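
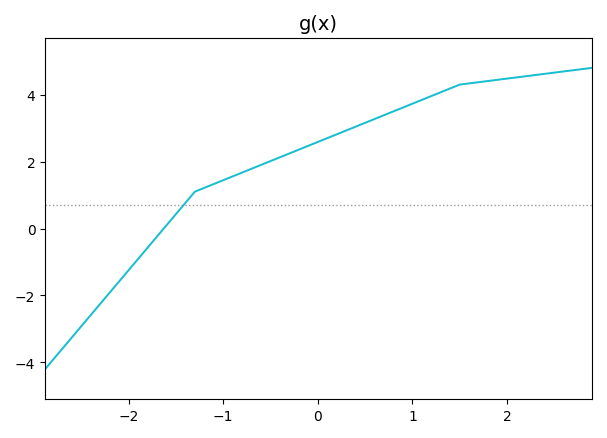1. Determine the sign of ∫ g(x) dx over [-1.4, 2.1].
positive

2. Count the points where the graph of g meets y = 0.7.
1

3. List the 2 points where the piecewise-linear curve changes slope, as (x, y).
(-1.3, 1.1); (1.5, 4.3)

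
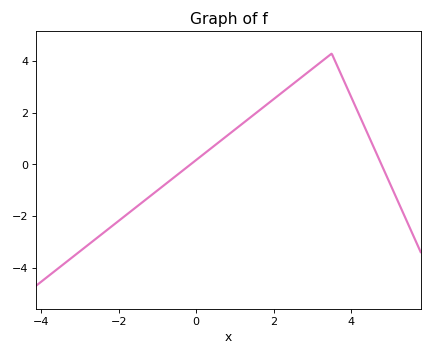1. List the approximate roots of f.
-0.2, 4.8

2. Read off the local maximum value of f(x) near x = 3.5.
4.2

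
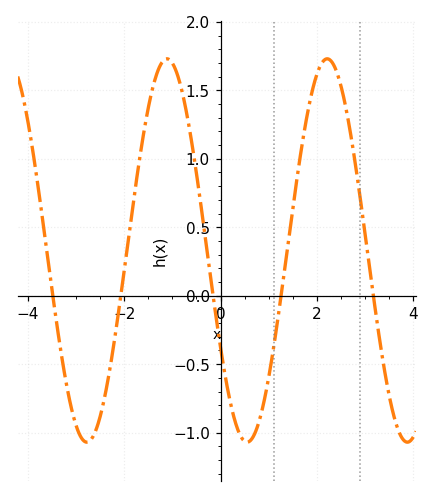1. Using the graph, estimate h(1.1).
-0.381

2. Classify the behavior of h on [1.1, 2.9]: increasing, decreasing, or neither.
neither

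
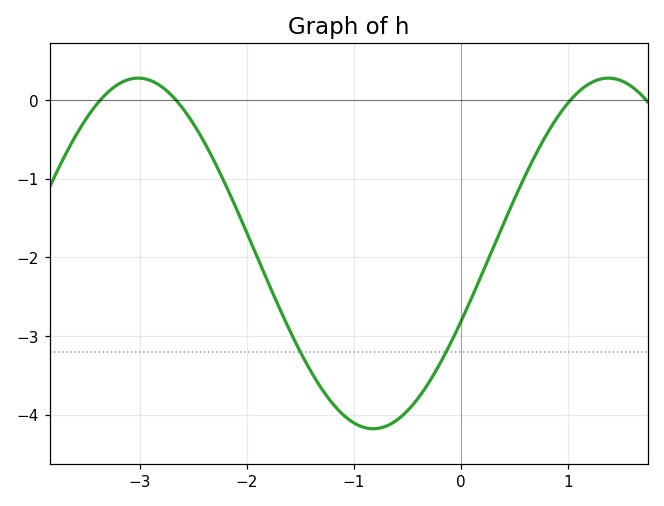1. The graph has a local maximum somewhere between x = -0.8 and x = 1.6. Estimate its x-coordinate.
1.38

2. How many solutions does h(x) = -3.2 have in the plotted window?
2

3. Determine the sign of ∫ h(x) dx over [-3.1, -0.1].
negative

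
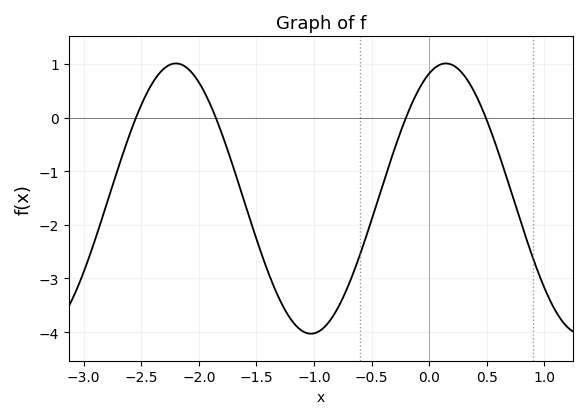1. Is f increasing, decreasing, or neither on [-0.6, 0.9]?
neither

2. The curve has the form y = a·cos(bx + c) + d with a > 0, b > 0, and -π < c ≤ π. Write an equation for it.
y = 2.52cos(2.68x - 0.39) - 1.51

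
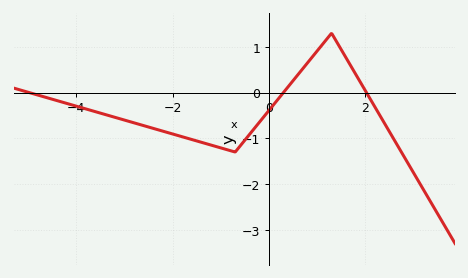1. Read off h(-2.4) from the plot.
-0.783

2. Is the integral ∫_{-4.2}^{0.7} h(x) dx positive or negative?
negative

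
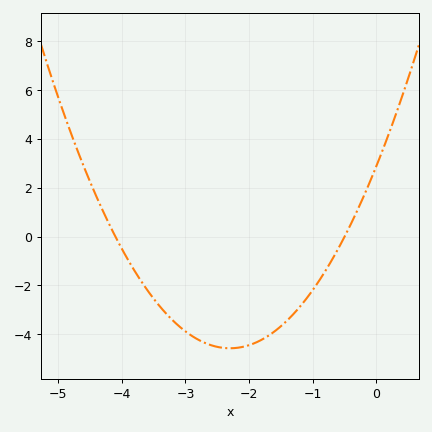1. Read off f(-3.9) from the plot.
-0.959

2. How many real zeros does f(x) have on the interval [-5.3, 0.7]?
2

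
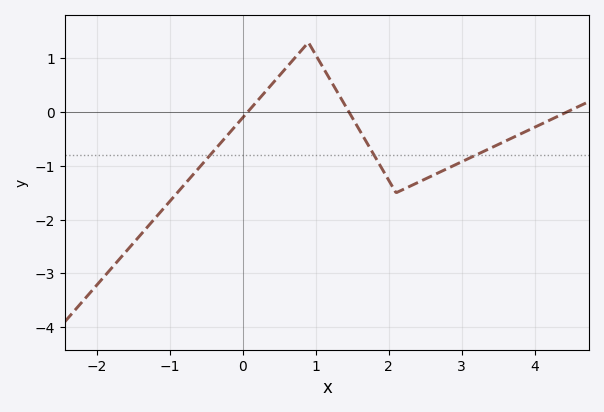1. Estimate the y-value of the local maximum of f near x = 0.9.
1.3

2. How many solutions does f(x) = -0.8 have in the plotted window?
3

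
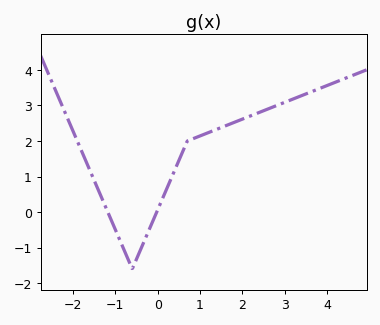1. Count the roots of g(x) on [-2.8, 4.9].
2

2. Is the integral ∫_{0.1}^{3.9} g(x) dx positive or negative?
positive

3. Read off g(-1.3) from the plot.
0.3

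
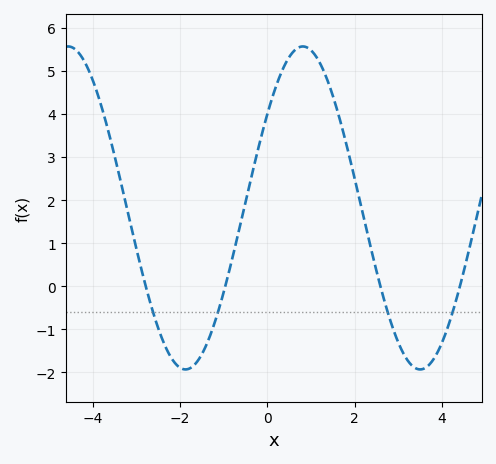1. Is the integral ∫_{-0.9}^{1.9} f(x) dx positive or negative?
positive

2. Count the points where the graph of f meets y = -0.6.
4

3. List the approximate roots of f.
-2.8, -1, 2.6, 4.4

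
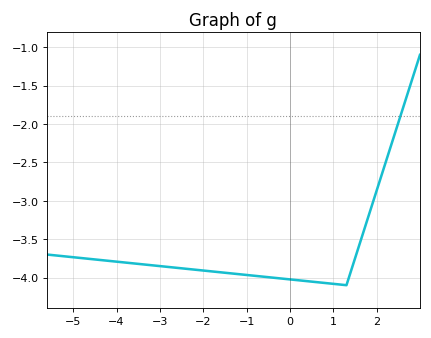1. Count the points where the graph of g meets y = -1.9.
1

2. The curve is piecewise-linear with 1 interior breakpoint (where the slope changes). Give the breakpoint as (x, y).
(1.3, -4.1)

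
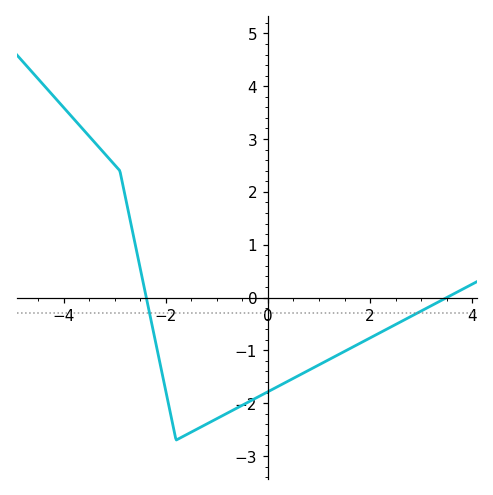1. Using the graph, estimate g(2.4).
-0.562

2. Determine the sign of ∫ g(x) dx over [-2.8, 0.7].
negative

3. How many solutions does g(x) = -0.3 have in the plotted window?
2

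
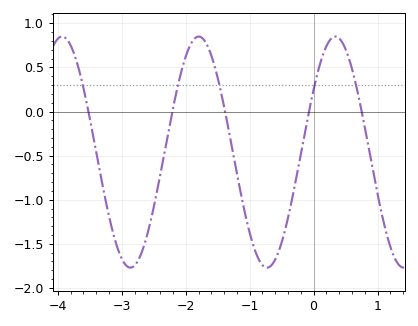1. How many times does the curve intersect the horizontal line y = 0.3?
5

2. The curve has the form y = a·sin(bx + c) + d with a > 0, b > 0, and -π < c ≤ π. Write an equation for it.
y = 1.31sin(2.9x + 0.57) - 0.46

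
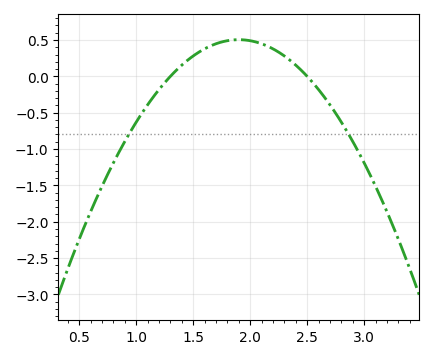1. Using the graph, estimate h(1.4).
0.154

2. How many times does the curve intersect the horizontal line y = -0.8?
2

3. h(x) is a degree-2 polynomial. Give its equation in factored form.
y = -1.4(x - 1.3)(x - 2.5)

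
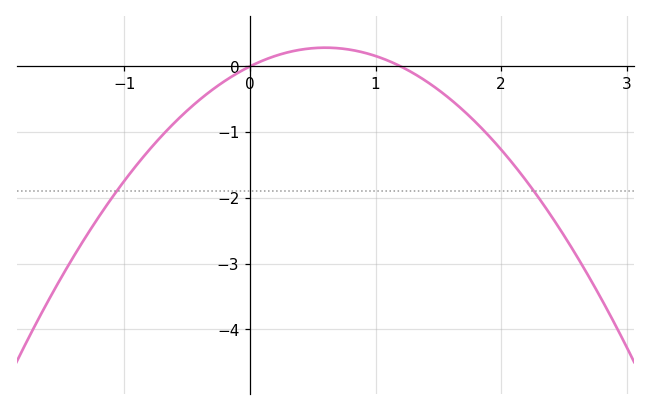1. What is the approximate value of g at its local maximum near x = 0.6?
0.3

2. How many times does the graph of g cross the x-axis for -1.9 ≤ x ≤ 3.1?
2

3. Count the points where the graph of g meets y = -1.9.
2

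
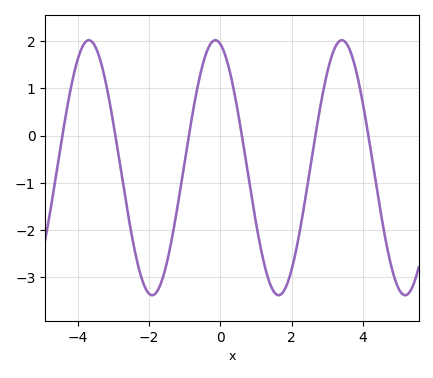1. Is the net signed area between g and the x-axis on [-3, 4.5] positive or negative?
negative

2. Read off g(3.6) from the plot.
1.9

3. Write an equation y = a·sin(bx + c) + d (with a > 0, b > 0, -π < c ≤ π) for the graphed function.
y = 2.7sin(1.8x + 1.8) - 0.68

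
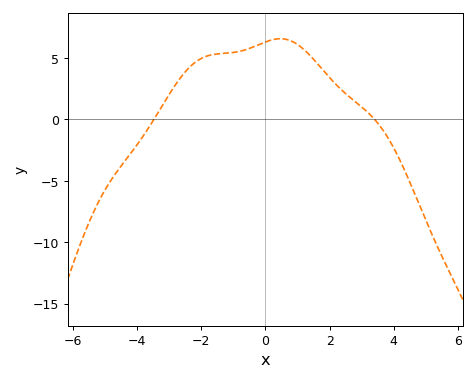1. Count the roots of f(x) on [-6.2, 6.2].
2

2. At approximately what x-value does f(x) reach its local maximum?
0.467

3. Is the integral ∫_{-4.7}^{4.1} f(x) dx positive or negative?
positive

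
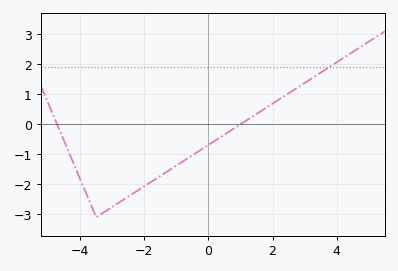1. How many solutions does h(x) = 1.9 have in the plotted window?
1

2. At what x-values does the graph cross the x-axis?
-4.8, 1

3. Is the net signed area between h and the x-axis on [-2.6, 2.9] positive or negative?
negative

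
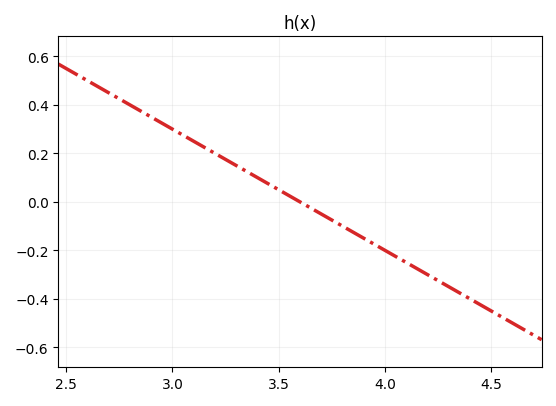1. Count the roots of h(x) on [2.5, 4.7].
1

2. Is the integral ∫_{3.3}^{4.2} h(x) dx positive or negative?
negative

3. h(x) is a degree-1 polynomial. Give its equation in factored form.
y = -0.5(x - 3.6)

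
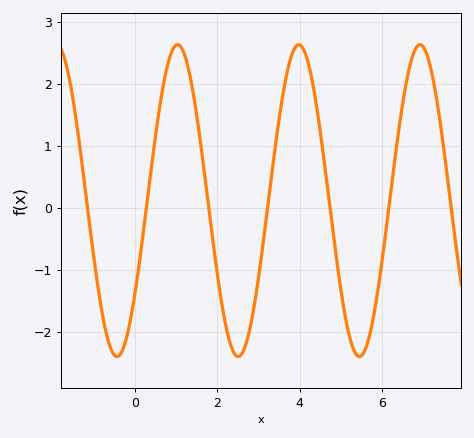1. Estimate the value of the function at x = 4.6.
0.8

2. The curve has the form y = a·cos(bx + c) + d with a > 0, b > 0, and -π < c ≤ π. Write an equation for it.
y = 2.52cos(2.1x - 2.2) + 0.12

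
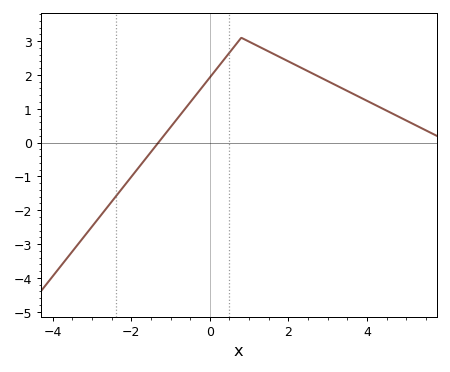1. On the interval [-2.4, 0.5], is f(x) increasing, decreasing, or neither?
increasing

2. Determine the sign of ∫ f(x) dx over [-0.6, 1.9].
positive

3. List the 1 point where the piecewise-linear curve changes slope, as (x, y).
(0.8, 3.1)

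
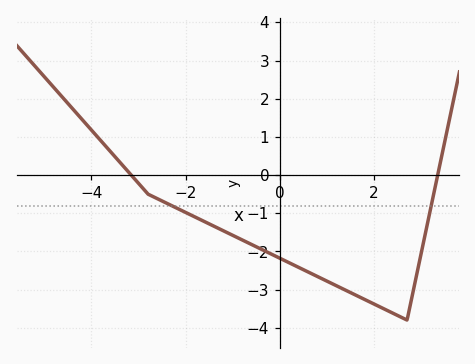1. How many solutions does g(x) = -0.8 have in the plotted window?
2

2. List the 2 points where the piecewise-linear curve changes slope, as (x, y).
(-2.8, -0.5); (2.7, -3.8)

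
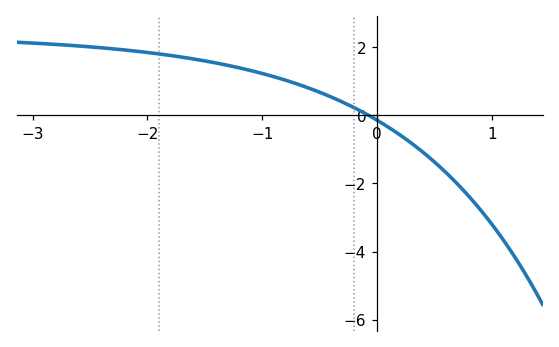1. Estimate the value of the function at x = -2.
1.8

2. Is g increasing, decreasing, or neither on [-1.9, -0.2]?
decreasing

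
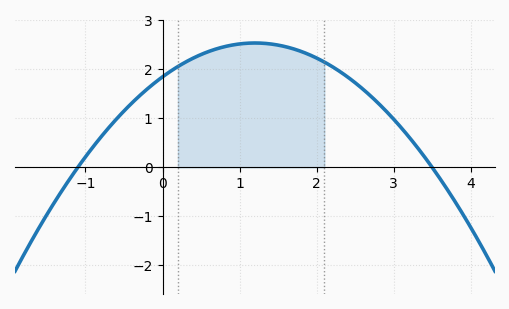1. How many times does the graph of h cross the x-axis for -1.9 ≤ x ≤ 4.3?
2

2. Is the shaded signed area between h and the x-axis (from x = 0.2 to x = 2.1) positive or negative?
positive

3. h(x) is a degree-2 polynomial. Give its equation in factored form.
y = -0.48(x + 1.1)(x - 3.5)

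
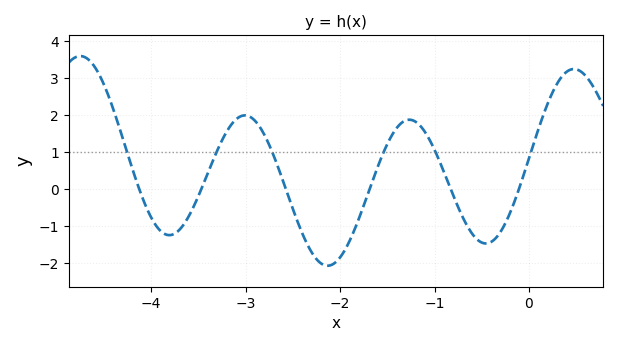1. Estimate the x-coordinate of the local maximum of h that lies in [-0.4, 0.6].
0.474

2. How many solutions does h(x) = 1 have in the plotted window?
6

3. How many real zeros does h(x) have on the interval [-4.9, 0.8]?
6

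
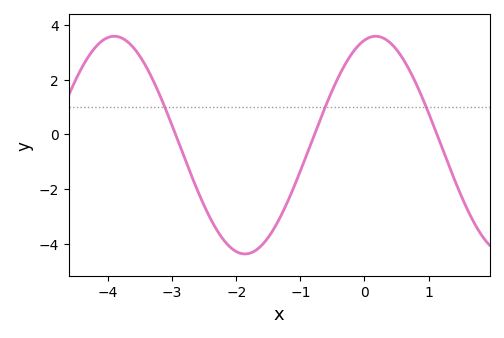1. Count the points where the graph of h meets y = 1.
3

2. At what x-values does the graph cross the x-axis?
-2.9, -0.8, 1.1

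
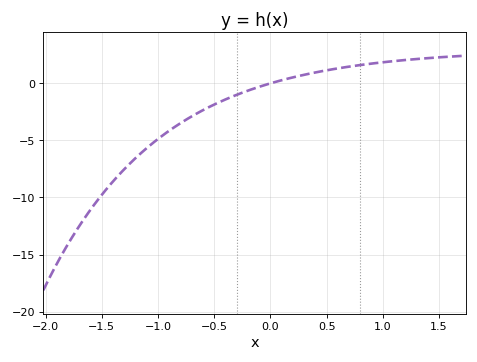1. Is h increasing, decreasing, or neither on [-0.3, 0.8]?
increasing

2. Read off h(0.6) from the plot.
1.29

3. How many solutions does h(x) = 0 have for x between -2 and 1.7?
1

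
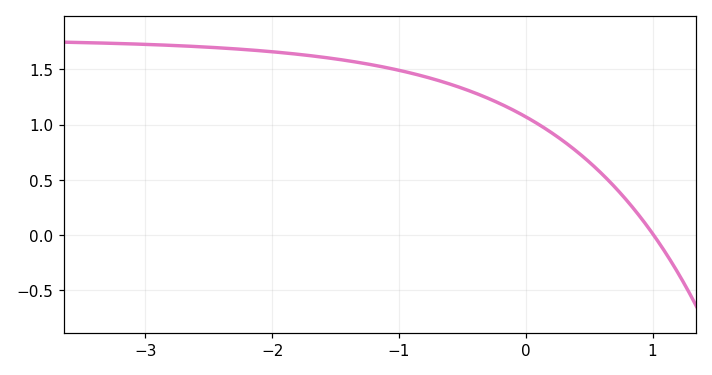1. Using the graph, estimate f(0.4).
0.759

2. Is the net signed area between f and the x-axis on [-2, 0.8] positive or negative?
positive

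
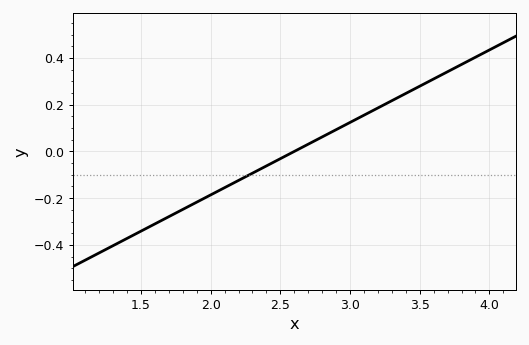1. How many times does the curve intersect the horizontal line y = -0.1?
1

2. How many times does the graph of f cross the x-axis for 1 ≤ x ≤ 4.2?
1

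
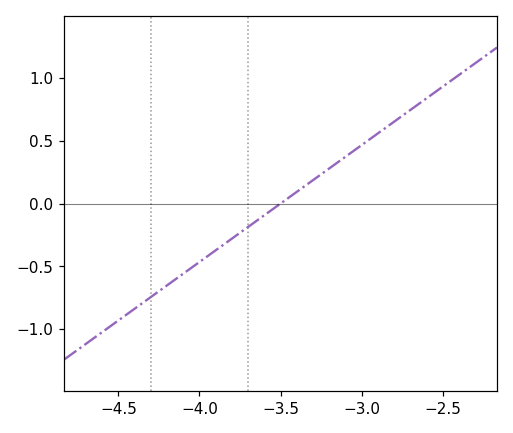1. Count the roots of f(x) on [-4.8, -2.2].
1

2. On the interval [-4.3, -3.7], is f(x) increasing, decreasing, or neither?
increasing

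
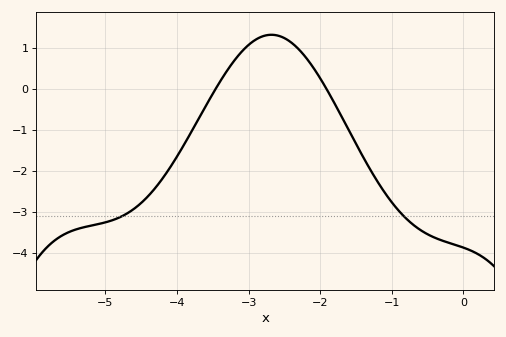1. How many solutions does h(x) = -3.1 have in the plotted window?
2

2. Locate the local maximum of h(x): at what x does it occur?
-2.68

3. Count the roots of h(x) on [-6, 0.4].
2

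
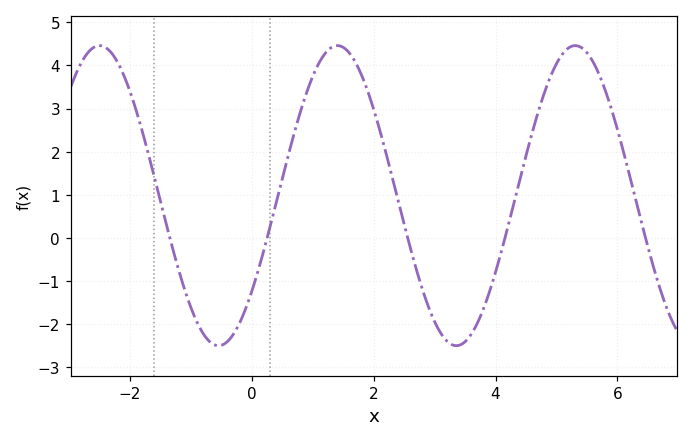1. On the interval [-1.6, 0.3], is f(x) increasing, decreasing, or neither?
neither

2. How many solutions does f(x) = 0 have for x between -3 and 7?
5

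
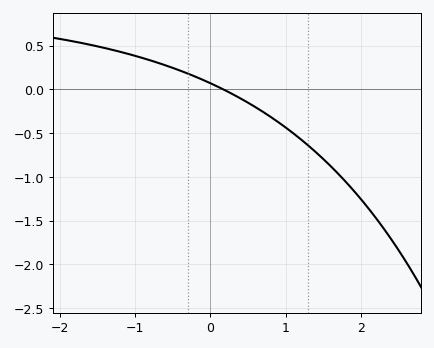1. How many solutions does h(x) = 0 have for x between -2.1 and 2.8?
1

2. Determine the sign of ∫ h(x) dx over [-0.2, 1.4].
negative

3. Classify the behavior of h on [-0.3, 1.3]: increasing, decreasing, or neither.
decreasing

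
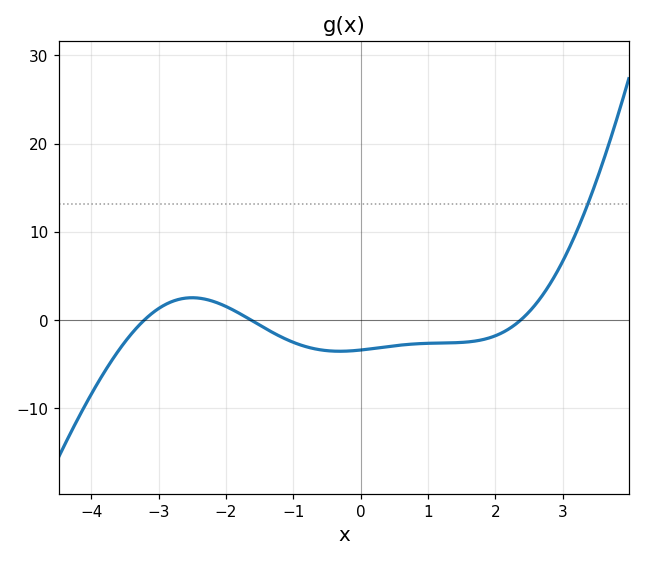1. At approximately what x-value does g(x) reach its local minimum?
-0.31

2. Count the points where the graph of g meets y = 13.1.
1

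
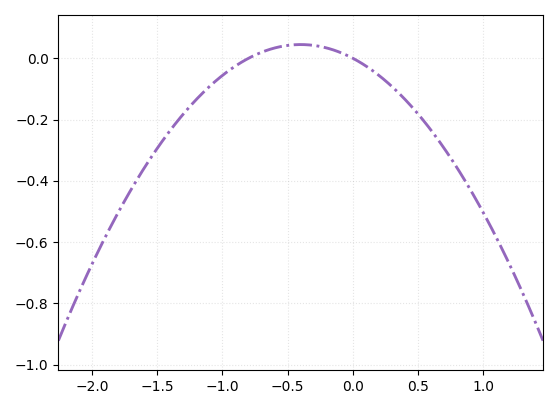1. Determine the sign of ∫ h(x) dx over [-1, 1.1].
negative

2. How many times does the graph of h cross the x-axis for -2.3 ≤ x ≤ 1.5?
2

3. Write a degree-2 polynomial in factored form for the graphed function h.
y = -0.28(x + 0.8)(x - 0)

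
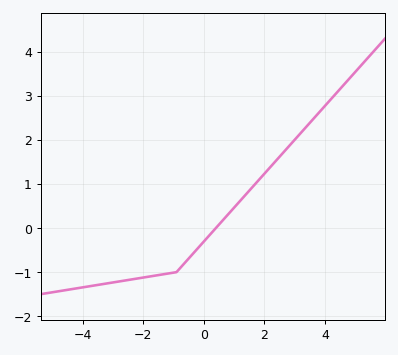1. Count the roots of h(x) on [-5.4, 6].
1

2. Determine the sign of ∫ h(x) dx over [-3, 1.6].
negative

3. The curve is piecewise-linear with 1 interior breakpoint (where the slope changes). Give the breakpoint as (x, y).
(-0.9, -1)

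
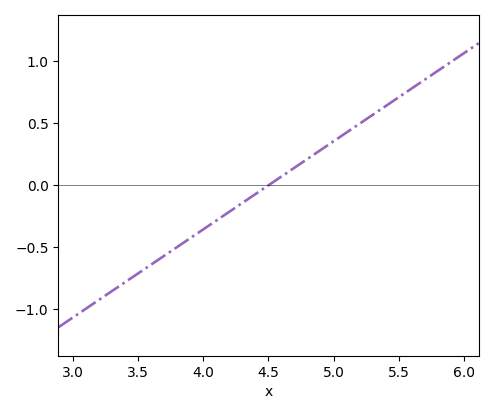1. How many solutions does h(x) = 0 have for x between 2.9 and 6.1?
1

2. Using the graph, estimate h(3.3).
-0.852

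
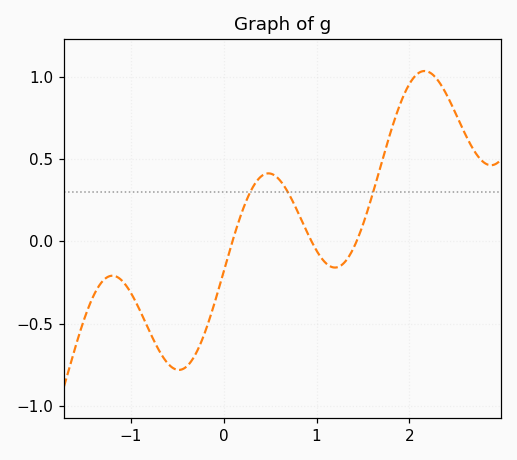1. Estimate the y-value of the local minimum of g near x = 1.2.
-0.16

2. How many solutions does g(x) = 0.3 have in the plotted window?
3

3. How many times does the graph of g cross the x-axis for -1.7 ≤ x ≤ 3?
3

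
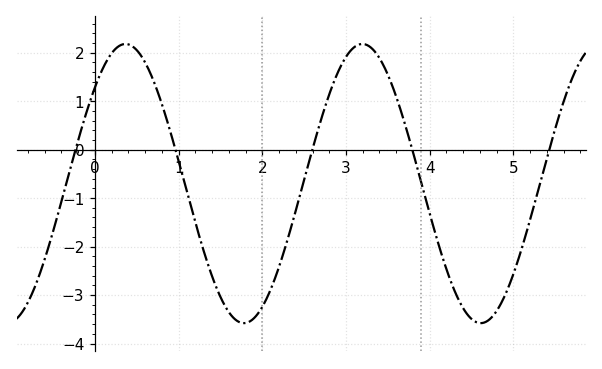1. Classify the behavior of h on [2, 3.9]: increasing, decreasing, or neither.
neither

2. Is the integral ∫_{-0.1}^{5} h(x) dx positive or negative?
negative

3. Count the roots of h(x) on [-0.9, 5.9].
5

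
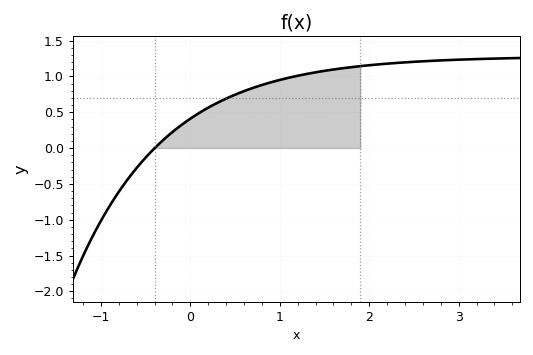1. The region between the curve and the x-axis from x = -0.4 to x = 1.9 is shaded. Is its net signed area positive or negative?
positive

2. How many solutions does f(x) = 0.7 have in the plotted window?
1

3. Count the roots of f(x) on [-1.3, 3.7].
1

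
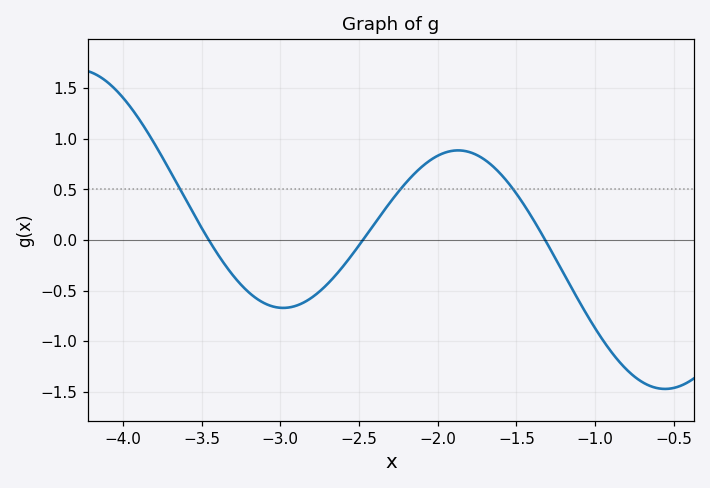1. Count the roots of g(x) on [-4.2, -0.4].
3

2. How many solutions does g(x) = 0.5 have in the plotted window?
3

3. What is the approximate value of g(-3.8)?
0.954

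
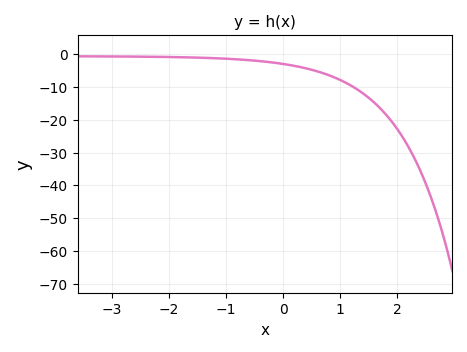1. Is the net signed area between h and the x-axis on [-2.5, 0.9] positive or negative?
negative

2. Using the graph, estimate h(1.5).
-13.3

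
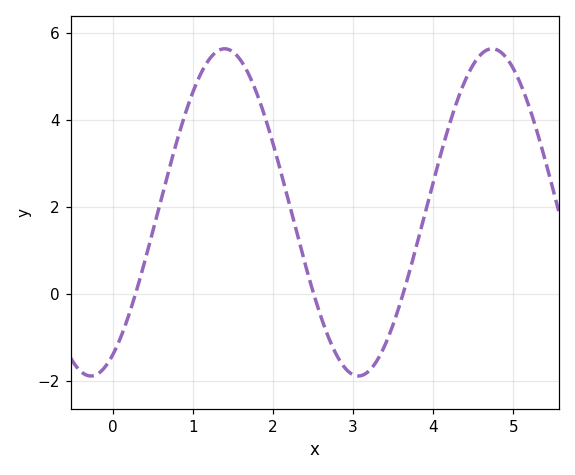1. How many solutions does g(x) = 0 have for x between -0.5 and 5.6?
3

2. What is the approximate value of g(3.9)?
1.8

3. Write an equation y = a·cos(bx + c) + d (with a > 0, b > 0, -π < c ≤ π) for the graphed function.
y = 3.76cos(1.9x - 2.6) + 1.87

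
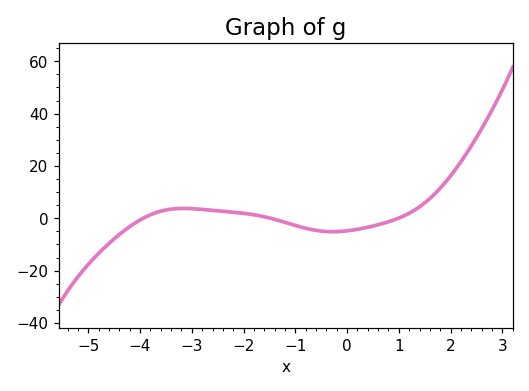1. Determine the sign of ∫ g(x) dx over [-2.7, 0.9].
negative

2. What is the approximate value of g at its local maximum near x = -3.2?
4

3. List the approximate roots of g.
-4, -1.4, 1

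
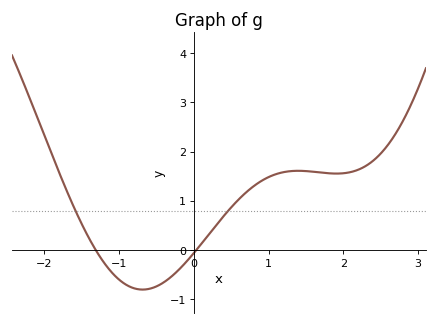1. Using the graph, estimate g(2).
1.56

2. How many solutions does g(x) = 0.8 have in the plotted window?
2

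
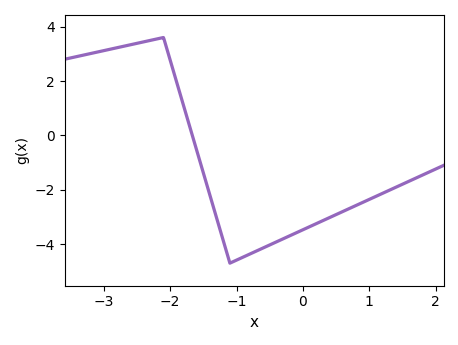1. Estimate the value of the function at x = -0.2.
-3.7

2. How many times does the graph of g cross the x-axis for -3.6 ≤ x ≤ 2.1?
1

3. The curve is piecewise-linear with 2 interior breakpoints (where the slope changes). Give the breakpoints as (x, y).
(-2.1, 3.6); (-1.1, -4.7)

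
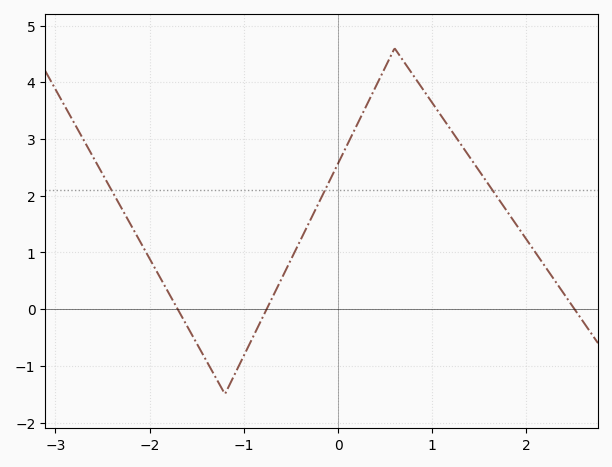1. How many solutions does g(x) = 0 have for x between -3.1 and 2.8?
3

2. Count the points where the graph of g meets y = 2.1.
3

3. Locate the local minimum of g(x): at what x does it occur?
-1.2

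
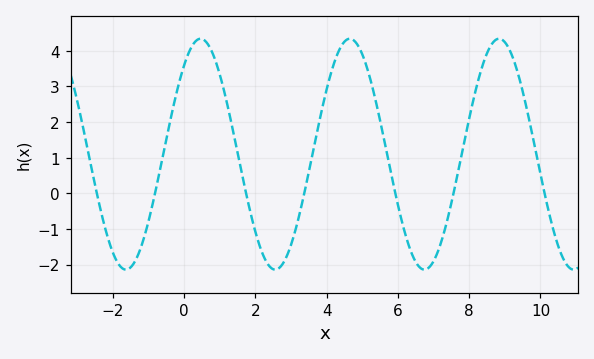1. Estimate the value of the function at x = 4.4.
4.12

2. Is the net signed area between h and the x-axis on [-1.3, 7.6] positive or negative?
positive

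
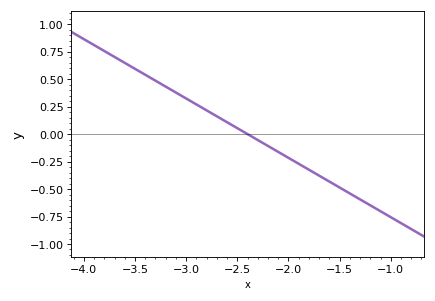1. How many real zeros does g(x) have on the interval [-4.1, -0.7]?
1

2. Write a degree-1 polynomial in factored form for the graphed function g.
y = -0.54(x + 2.4)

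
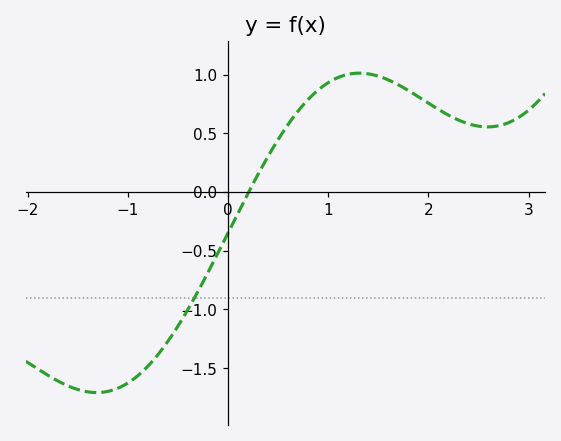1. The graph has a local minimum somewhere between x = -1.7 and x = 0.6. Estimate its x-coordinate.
-1.3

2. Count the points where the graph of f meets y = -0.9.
1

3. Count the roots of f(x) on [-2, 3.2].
1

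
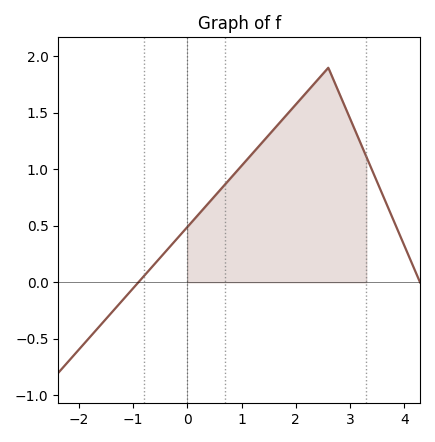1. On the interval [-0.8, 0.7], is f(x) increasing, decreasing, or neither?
increasing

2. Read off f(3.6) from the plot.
0.776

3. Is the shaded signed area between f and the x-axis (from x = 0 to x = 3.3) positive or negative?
positive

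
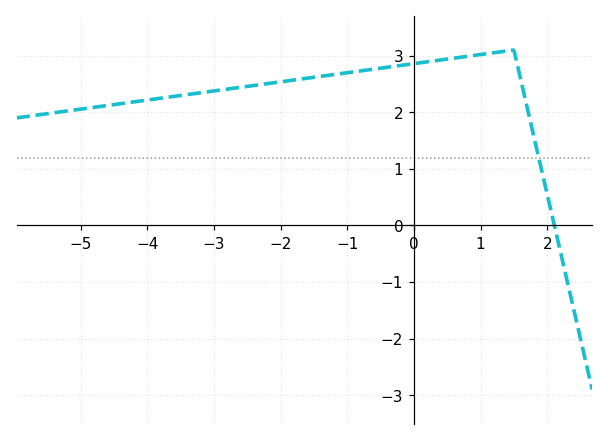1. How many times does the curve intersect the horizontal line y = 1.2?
1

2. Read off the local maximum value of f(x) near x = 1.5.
3.1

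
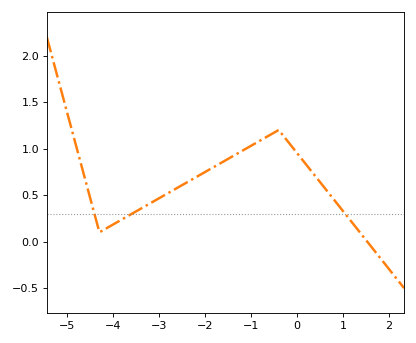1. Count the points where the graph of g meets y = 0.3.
3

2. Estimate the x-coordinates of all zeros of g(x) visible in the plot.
1.6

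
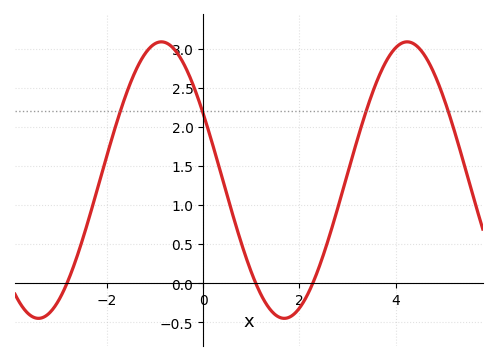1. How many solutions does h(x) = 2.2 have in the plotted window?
4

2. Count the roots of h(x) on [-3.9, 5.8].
3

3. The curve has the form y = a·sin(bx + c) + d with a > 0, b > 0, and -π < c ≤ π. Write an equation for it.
y = 1.77sin(1.23x + 2.64) + 1.32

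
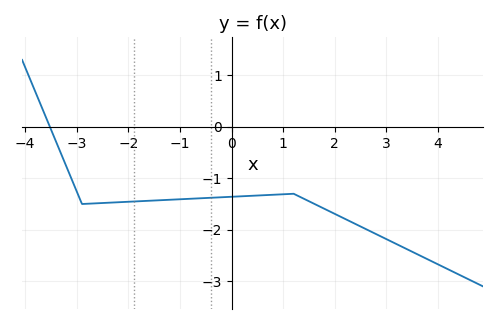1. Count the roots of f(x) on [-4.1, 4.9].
1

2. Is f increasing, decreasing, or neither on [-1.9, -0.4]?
increasing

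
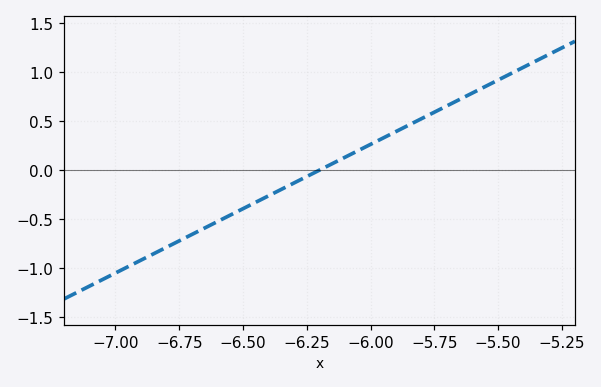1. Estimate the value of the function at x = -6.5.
-0.4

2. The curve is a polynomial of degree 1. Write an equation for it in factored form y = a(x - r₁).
y = 1.31(x + 6.2)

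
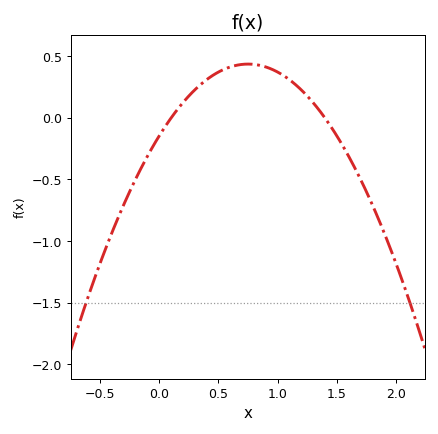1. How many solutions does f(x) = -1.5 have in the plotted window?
2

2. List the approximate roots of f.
0.1, 1.4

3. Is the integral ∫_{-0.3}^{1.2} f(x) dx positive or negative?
positive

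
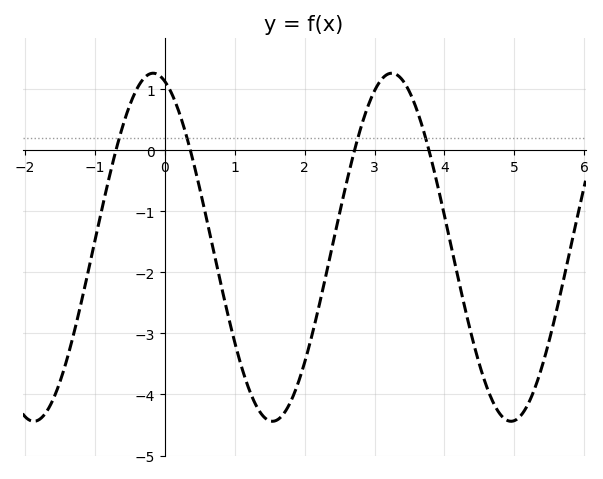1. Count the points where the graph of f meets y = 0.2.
4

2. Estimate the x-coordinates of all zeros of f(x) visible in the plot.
-0.8, 0.4, 2.8, 3.8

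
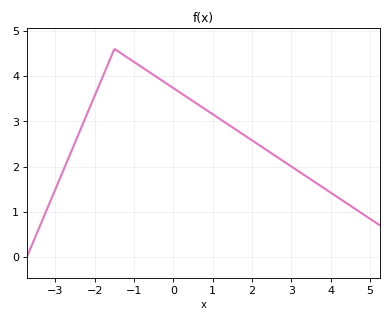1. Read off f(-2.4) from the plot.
2.74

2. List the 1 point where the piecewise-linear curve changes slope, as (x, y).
(-1.5, 4.6)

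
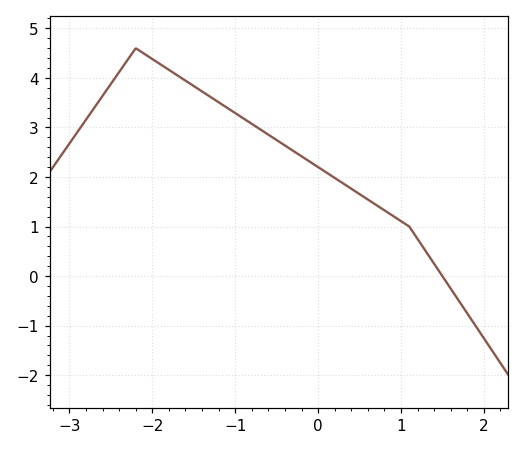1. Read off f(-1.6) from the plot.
3.9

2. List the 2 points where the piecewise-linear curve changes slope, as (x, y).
(-2.2, 4.6); (1.1, 1)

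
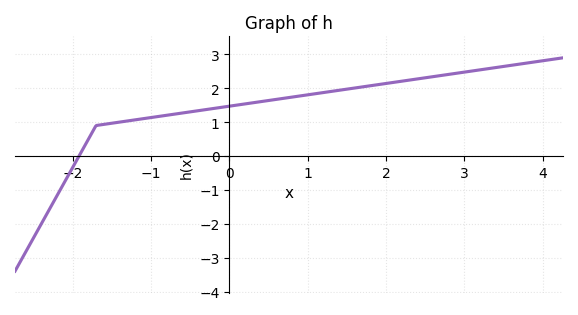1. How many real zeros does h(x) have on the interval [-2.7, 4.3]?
1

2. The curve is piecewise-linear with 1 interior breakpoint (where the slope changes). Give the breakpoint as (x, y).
(-1.7, 0.9)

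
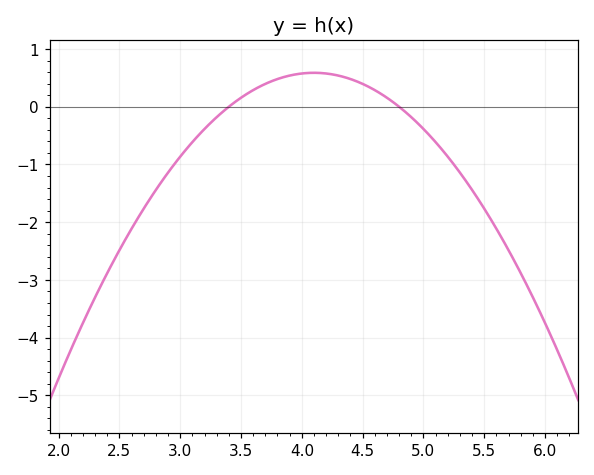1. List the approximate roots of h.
3.4, 4.8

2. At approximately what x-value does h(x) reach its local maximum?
4.1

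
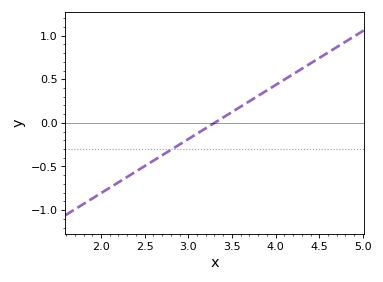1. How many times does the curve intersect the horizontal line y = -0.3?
1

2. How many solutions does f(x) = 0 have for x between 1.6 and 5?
1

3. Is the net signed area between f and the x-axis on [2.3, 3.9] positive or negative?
negative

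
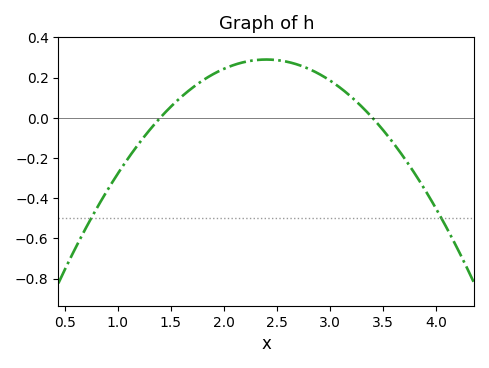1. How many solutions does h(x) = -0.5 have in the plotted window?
2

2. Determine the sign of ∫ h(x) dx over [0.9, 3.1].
positive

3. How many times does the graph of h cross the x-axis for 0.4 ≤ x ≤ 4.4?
2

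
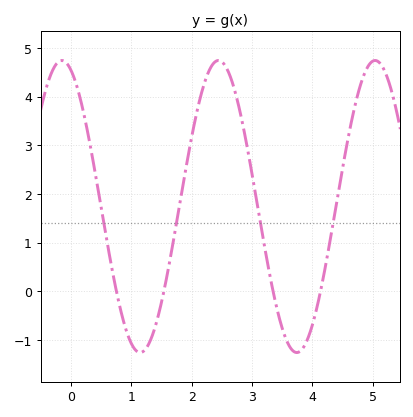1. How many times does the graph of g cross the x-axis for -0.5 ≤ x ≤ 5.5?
4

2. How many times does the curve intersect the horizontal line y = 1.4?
4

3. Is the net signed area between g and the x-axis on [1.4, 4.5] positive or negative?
positive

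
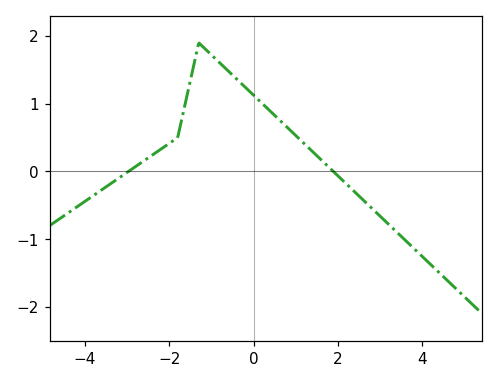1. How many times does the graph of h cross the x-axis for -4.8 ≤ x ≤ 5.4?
2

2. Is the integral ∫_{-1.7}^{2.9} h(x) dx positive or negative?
positive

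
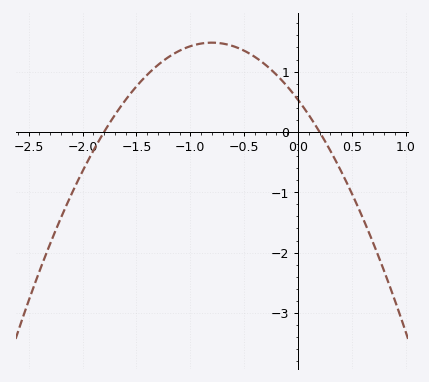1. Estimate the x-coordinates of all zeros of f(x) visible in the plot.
-1.8, 0.2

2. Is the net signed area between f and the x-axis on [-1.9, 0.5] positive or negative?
positive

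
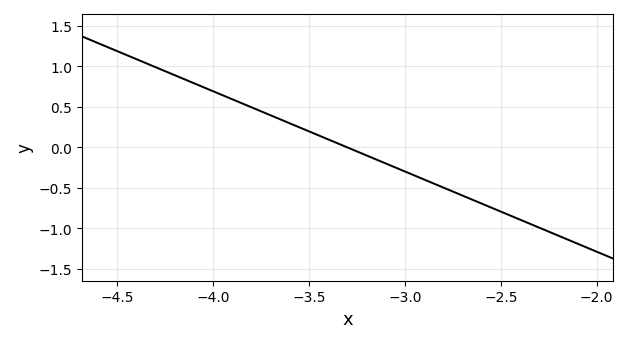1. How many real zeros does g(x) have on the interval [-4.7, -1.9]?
1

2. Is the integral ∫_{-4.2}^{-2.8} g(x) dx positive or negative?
positive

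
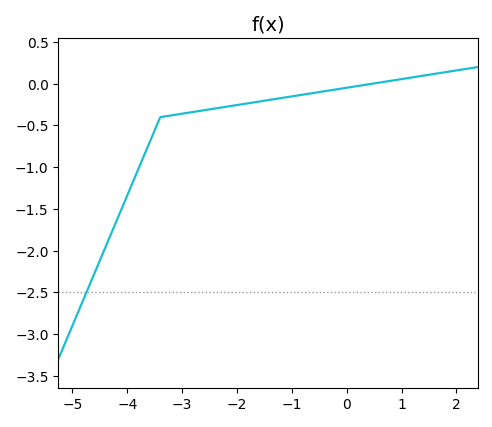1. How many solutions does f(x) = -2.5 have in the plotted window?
1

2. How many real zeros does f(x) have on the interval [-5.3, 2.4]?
1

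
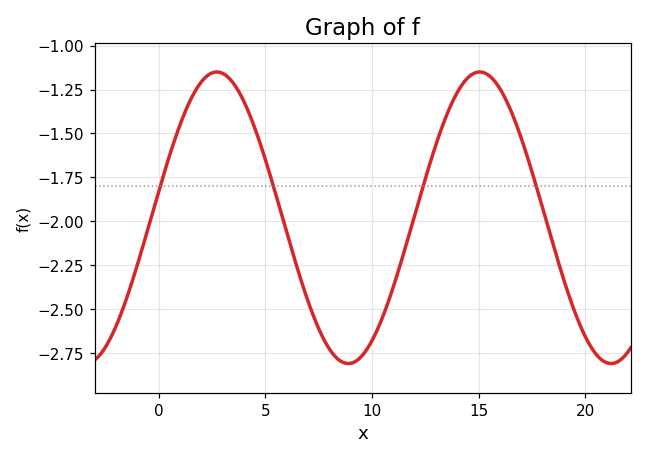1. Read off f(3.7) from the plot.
-1.26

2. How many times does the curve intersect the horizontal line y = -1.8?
4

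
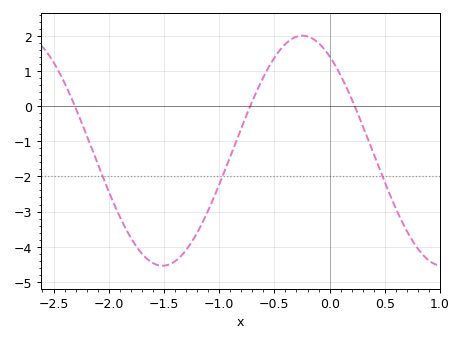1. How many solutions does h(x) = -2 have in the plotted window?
3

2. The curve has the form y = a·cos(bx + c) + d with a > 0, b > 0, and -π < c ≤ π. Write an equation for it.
y = 3.27cos(2.5x + 0.61) - 1.27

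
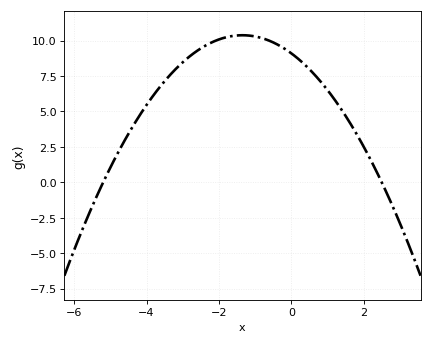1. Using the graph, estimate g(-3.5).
7.2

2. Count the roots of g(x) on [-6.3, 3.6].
2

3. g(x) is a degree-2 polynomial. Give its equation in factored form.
y = -0.7(x + 5.2)(x - 2.5)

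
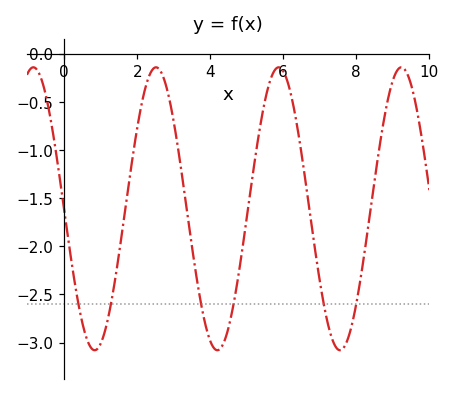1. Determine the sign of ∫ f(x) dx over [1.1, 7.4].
negative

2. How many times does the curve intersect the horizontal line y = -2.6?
6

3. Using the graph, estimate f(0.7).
-3.03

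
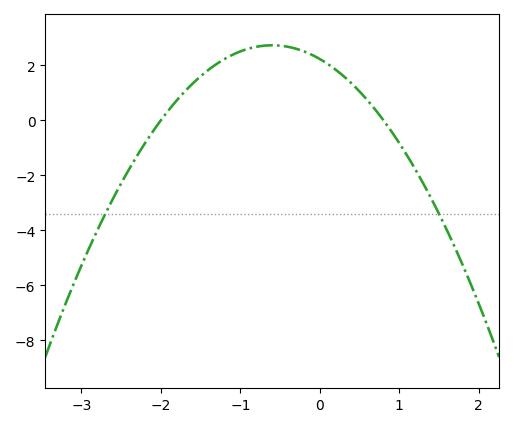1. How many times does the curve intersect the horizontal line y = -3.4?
2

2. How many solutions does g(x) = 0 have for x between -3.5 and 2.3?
2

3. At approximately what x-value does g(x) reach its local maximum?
-0.6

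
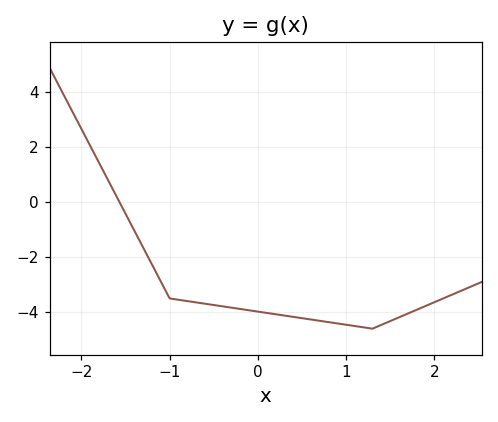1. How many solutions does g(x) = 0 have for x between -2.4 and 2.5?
1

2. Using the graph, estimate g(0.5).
-4.2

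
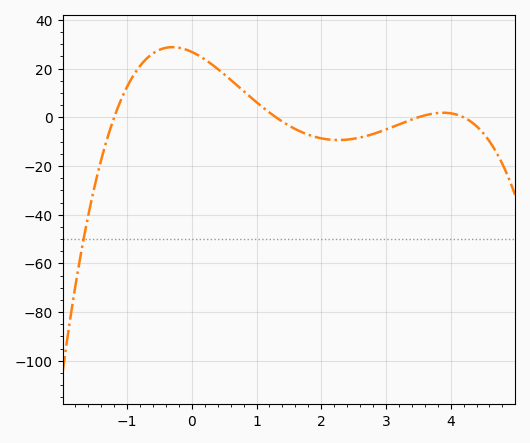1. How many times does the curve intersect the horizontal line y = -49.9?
1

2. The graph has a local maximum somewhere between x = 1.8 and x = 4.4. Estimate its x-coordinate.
3.88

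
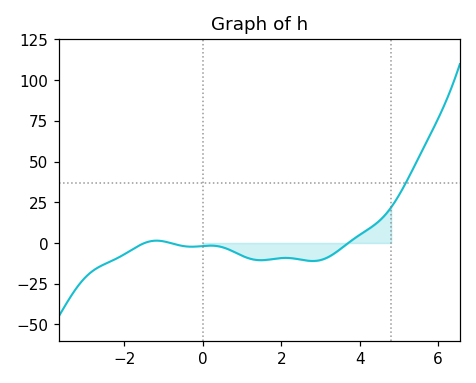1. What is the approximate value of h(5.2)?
38.1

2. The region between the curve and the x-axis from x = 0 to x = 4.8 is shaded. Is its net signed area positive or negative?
negative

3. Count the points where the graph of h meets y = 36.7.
1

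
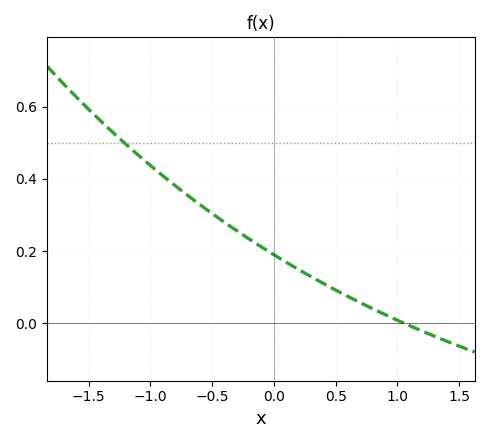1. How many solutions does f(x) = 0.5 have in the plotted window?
1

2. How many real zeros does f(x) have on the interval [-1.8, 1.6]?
1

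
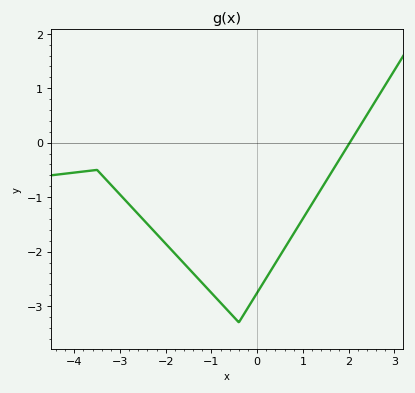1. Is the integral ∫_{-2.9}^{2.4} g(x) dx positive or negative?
negative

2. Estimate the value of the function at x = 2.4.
0.5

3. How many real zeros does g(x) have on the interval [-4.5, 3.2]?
1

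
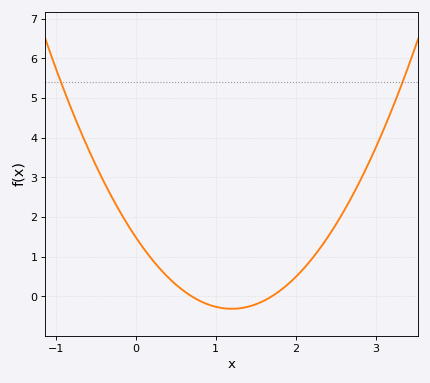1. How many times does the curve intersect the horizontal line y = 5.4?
2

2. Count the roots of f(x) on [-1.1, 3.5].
2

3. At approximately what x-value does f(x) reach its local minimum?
1.2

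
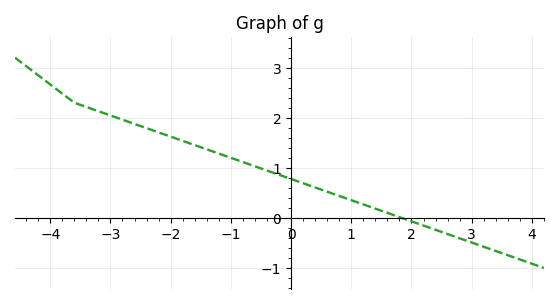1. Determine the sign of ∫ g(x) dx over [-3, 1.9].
positive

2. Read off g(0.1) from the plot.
0.7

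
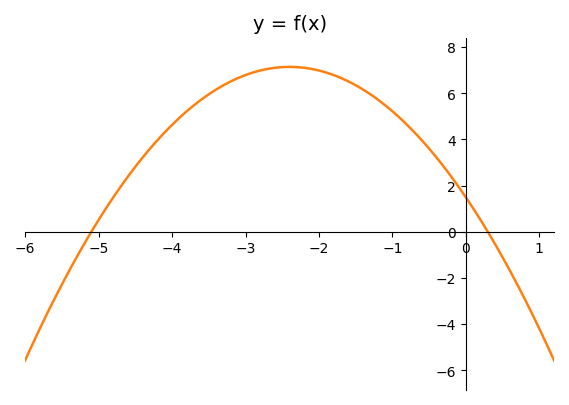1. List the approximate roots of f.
-5.1, 0.3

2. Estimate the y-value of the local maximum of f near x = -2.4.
7.14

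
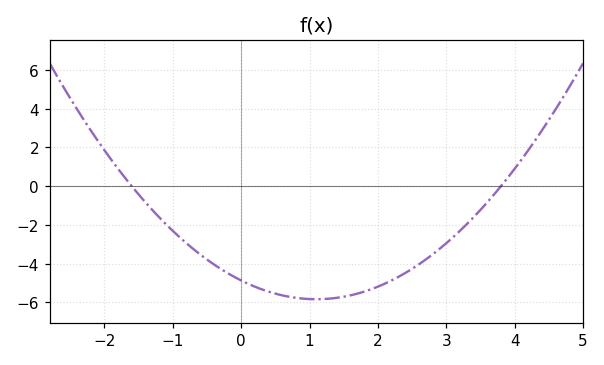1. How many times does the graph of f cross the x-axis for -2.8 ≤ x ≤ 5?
2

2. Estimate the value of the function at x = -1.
-2.4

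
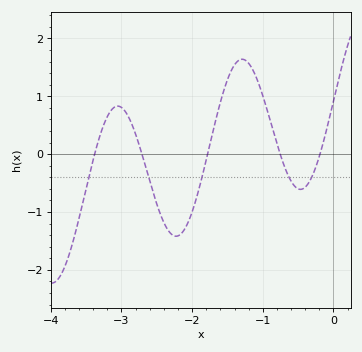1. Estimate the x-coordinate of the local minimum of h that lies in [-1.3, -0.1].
-0.5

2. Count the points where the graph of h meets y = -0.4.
5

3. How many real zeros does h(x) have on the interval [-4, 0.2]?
5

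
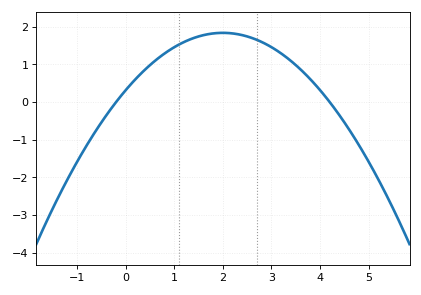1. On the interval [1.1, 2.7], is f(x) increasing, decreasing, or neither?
neither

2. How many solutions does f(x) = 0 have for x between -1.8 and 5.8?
2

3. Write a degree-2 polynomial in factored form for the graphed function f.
y = -0.38(x + 0.2)(x - 4.2)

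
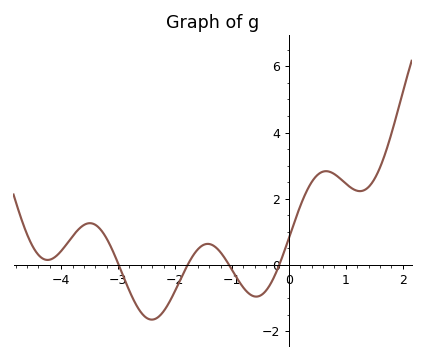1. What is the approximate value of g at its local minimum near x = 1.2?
2.2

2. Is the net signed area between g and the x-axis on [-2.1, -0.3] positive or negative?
negative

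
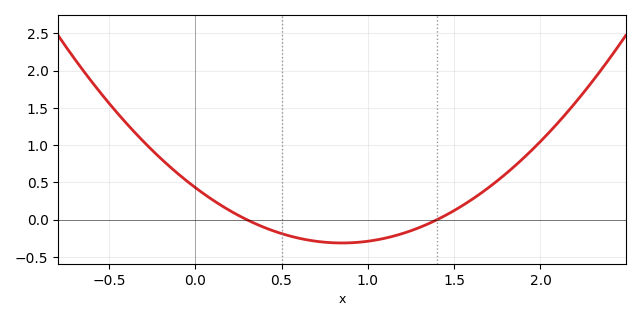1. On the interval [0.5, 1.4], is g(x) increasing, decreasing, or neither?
neither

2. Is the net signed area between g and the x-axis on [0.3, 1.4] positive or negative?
negative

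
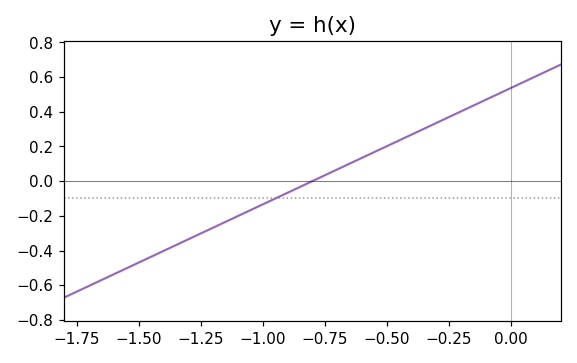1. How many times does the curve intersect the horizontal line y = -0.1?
1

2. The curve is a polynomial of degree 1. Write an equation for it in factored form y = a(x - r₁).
y = 0.67(x + 0.8)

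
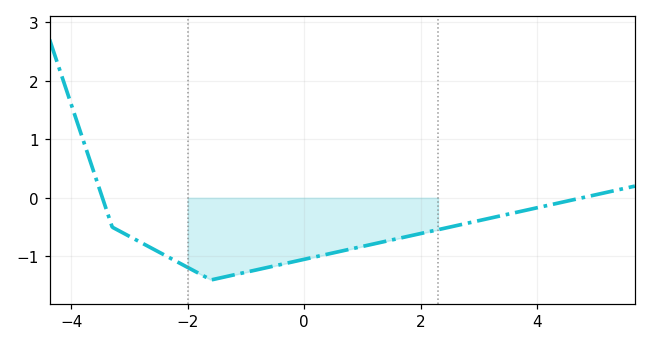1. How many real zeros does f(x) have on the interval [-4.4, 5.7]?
2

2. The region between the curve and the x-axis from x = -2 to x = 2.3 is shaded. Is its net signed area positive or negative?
negative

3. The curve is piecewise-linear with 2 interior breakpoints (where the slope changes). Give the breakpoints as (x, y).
(-3.3, -0.5); (-1.6, -1.4)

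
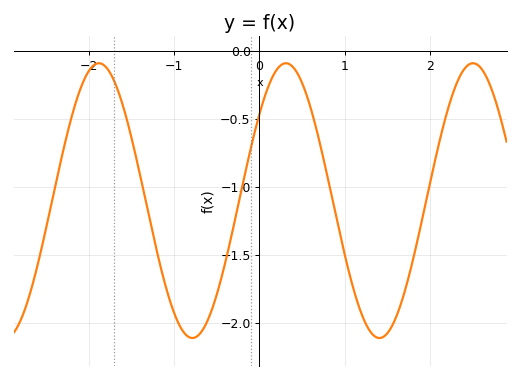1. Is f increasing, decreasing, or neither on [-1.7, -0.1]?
neither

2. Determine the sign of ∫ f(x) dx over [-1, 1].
negative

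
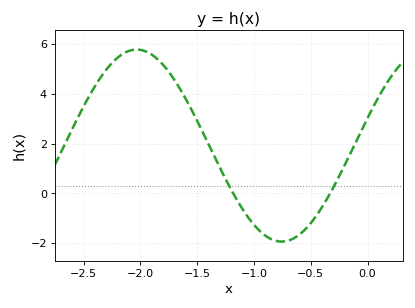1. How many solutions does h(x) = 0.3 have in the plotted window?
2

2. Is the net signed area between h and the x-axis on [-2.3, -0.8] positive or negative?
positive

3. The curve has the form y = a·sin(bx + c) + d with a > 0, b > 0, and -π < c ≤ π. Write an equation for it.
y = 3.86sin(2.5x + 0.29) + 1.92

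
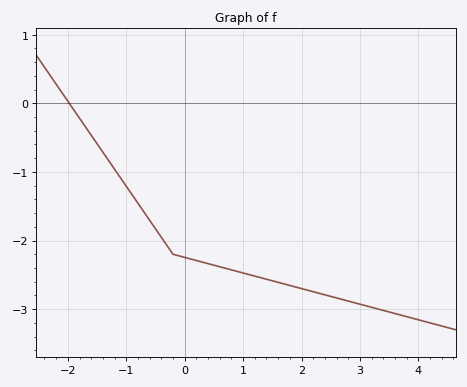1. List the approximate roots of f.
-1.98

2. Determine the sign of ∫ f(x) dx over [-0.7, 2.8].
negative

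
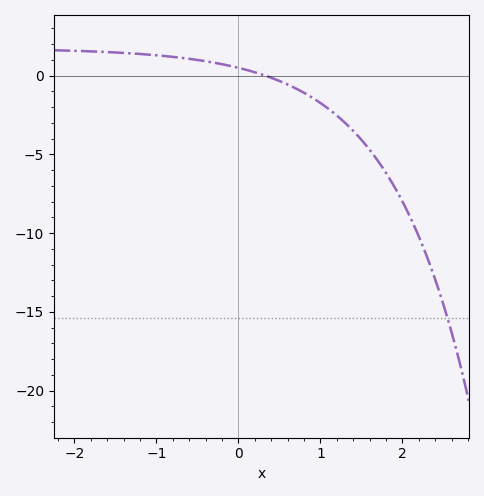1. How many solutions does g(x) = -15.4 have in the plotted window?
1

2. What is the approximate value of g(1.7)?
-5.5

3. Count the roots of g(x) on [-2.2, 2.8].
1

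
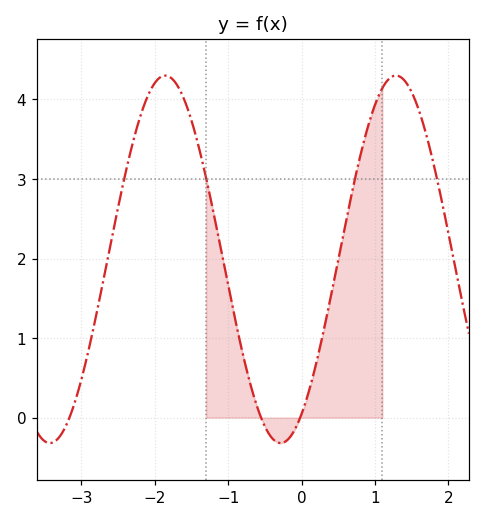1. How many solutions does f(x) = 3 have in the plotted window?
4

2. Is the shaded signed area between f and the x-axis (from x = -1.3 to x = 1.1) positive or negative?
positive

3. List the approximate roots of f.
-3.16, -0.552, -0.019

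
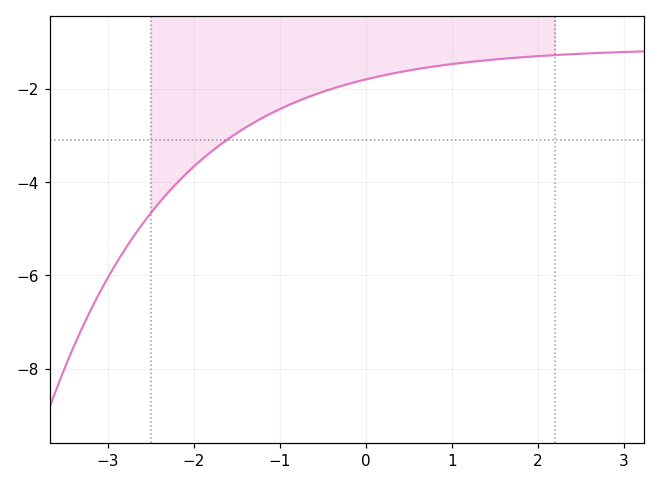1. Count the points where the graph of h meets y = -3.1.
1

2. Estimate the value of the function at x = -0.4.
-2.01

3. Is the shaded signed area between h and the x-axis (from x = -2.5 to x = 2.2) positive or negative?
negative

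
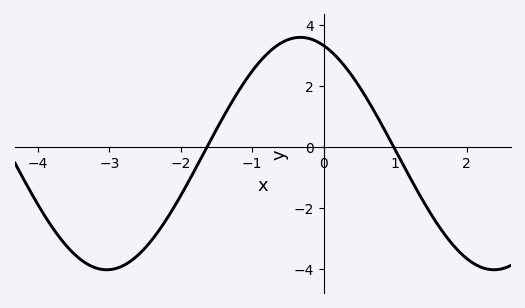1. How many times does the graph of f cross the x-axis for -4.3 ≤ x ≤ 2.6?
2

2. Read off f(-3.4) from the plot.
-3.8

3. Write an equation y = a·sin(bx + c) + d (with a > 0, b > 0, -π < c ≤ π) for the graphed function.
y = 3.81sin(1.2x + 2) - 0.23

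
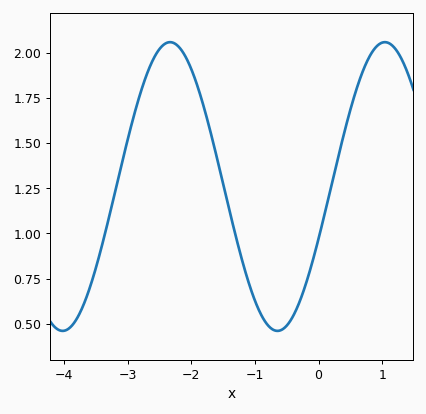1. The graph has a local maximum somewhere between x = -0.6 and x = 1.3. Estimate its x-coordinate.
1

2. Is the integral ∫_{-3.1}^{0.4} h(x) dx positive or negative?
positive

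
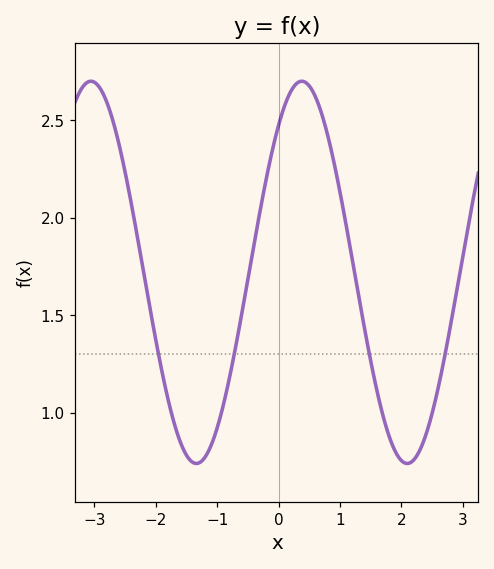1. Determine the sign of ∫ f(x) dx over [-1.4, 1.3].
positive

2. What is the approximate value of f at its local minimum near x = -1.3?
0.75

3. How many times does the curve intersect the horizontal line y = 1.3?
4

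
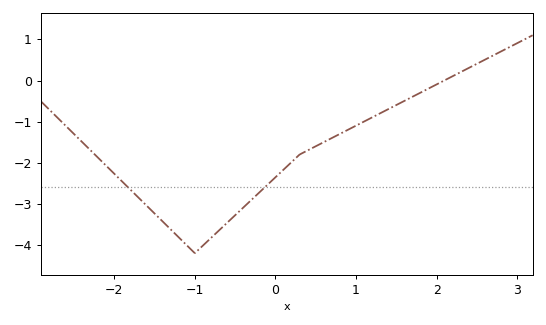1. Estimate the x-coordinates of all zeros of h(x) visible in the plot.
2.1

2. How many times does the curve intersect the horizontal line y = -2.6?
2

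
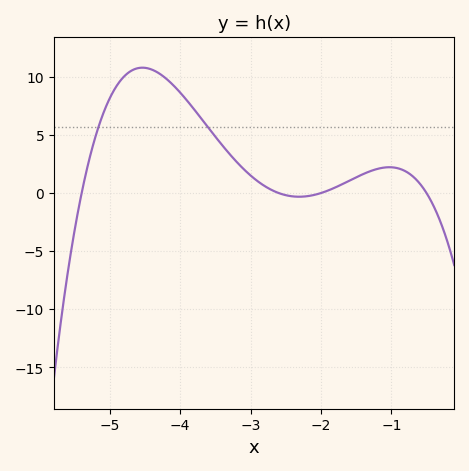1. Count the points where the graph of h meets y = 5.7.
2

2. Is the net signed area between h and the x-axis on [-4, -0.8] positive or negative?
positive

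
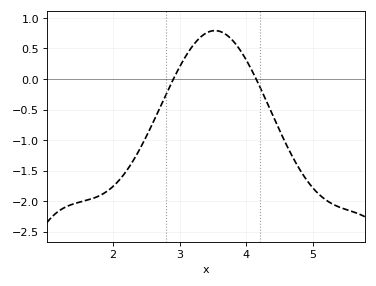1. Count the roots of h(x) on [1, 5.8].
2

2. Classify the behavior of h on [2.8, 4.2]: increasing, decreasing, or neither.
neither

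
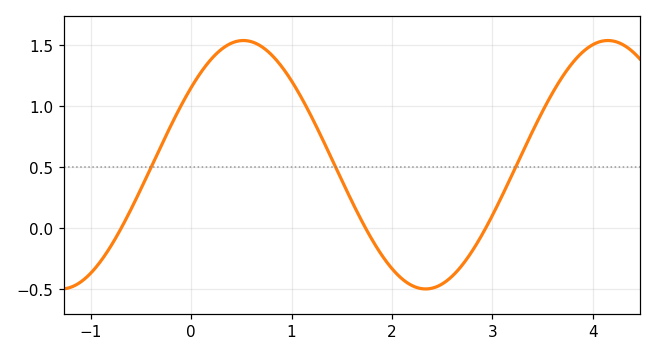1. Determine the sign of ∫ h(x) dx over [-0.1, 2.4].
positive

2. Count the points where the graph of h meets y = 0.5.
3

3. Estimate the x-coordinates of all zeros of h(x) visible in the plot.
-0.697, 1.74, 2.93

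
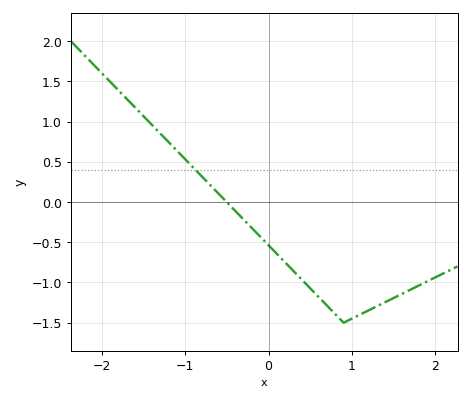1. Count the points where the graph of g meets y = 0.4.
1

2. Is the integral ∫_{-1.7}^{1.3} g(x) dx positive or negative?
negative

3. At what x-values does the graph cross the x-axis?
-0.5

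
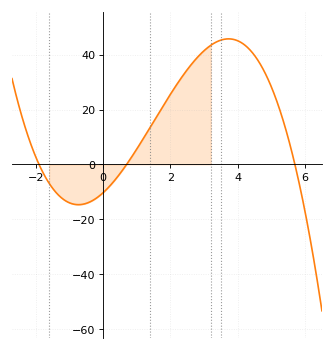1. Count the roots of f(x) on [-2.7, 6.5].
3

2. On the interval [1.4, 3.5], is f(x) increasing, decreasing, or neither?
increasing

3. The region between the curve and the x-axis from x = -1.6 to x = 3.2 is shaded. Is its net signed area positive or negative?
positive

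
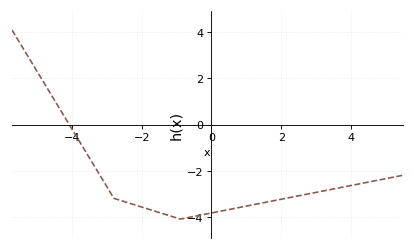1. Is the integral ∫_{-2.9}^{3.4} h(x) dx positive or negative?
negative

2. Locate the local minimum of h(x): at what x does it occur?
-1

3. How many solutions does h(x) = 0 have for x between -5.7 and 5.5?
1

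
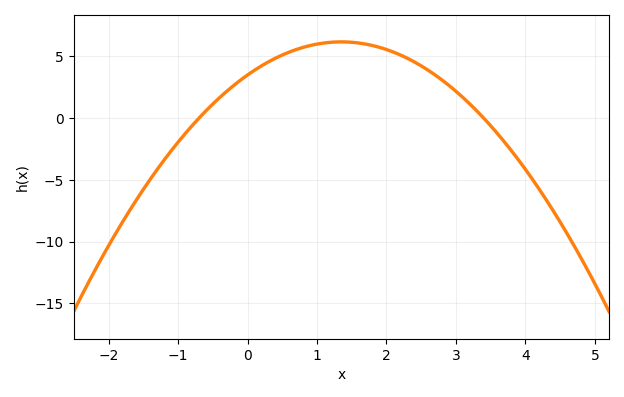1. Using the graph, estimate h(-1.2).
-3.38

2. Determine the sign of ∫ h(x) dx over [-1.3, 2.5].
positive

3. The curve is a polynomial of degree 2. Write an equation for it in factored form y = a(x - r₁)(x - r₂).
y = -1.47(x + 0.7)(x - 3.4)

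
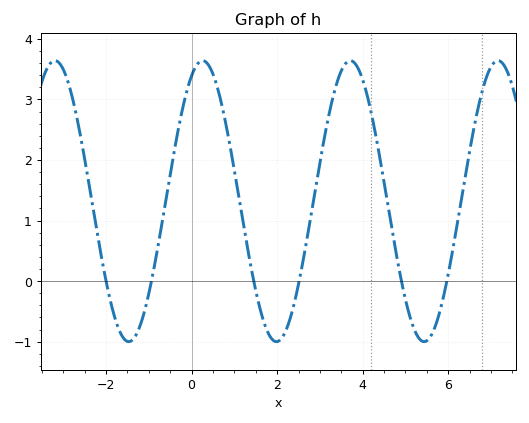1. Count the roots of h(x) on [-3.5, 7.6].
6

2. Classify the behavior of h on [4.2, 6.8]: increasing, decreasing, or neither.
neither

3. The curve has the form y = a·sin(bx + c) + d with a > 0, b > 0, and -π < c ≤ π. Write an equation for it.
y = 2.32sin(1.82x + 1.1) + 1.32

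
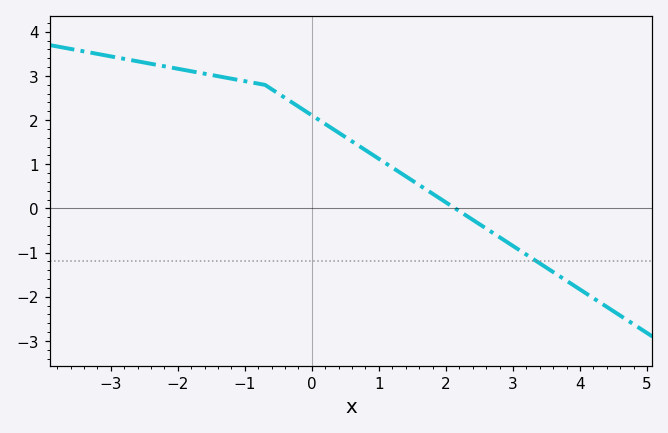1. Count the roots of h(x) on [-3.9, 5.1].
1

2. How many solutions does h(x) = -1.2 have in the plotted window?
1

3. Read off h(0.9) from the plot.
1.2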